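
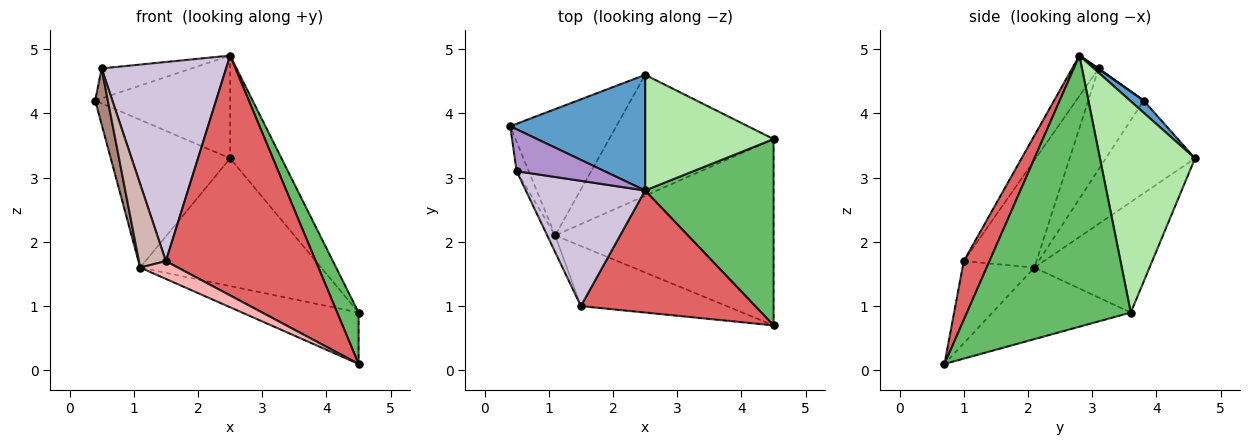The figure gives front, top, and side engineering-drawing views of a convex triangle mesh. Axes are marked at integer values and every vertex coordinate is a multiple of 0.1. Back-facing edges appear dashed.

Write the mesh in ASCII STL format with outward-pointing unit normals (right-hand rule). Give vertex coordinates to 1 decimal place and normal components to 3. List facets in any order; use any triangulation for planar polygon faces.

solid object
 facet normal 0.067 0.663 0.746
  outer loop
   vertex 2.5 2.8 4.9
   vertex 2.5 4.6 3.3
   vertex 0.4 3.8 4.2
  endloop
 endfacet
 facet normal -0.494 0.661 -0.565
  outer loop
   vertex 1.1 2.1 1.6
   vertex 0.4 3.8 4.2
   vertex 2.5 4.6 3.3
  endloop
 endfacet
 facet normal -0.301 0.254 -0.919
  outer loop
   vertex 4.5 3.6 0.9
   vertex 4.5 0.7 0.1
   vertex 1.1 2.1 1.6
  endloop
 endfacet
 facet normal -0.419 0.659 -0.624
  outer loop
   vertex 4.5 3.6 0.9
   vertex 1.1 2.1 1.6
   vertex 2.5 4.6 3.3
  endloop
 endfacet
 facet normal 0.897 -0.117 0.425
  outer loop
   vertex 4.5 3.6 0.9
   vertex 2.5 2.8 4.9
   vertex 4.5 0.7 0.1
  endloop
 endfacet
 facet normal 0.776 0.419 0.472
  outer loop
   vertex 4.5 3.6 0.9
   vertex 2.5 4.6 3.3
   vertex 2.5 2.8 4.9
  endloop
 endfacet
 facet normal 0.151 -0.881 0.448
  outer loop
   vertex 1.5 1.0 1.7
   vertex 4.5 0.7 0.1
   vertex 2.5 2.8 4.9
  endloop
 endfacet
 facet normal -0.475 -0.249 -0.844
  outer loop
   vertex 1.5 1.0 1.7
   vertex 1.1 2.1 1.6
   vertex 4.5 0.7 0.1
  endloop
 endfacet
 facet normal 0.006 0.582 0.813
  outer loop
   vertex 0.5 3.1 4.7
   vertex 2.5 2.8 4.9
   vertex 0.4 3.8 4.2
  endloop
 endfacet
 facet normal -0.177 -0.833 0.524
  outer loop
   vertex 0.5 3.1 4.7
   vertex 1.5 1.0 1.7
   vertex 2.5 2.8 4.9
  endloop
 endfacet
 facet normal -0.968 -0.221 -0.116
  outer loop
   vertex 0.5 3.1 4.7
   vertex 0.4 3.8 4.2
   vertex 1.1 2.1 1.6
  endloop
 endfacet
 facet normal -0.935 -0.346 -0.069
  outer loop
   vertex 0.5 3.1 4.7
   vertex 1.1 2.1 1.6
   vertex 1.5 1.0 1.7
  endloop
 endfacet
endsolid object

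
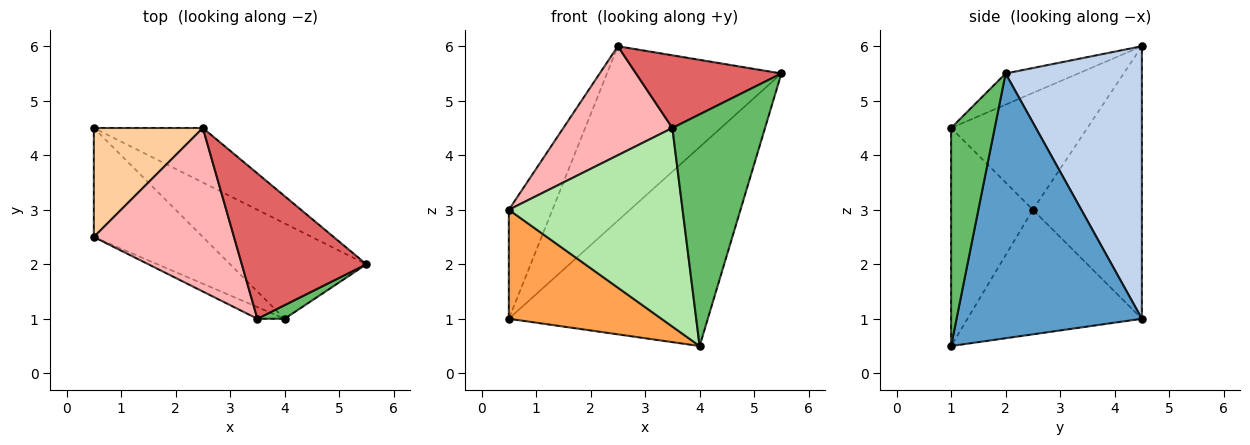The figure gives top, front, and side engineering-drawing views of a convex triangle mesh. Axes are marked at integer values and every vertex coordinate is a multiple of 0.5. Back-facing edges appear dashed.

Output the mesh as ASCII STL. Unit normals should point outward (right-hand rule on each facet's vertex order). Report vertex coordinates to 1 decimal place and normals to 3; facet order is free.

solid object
 facet normal 0.643 0.690 -0.331
  outer loop
   vertex 4.0 1.0 0.5
   vertex 0.5 4.5 1.0
   vertex 5.5 2.0 5.5
  endloop
 endfacet
 facet normal 0.598 0.765 -0.239
  outer loop
   vertex 2.5 4.5 6.0
   vertex 5.5 2.0 5.5
   vertex 0.5 4.5 1.0
  endloop
 endfacet
 facet normal -0.629 -0.550 -0.550
  outer loop
   vertex 0.5 2.5 3.0
   vertex 0.5 4.5 1.0
   vertex 4.0 1.0 0.5
  endloop
 endfacet
 facet normal -0.870 0.348 0.348
  outer loop
   vertex 0.5 2.5 3.0
   vertex 2.5 4.5 6.0
   vertex 0.5 4.5 1.0
  endloop
 endfacet
 facet normal 0.425 -0.904 0.053
  outer loop
   vertex 3.5 1.0 4.5
   vertex 4.0 1.0 0.5
   vertex 5.5 2.0 5.5
  endloop
 endfacet
 facet normal -0.425 -0.904 -0.053
  outer loop
   vertex 3.5 1.0 4.5
   vertex 0.5 2.5 3.0
   vertex 4.0 1.0 0.5
  endloop
 endfacet
 facet normal -0.218 -0.436 0.873
  outer loop
   vertex 3.5 1.0 4.5
   vertex 5.5 2.0 5.5
   vertex 2.5 4.5 6.0
  endloop
 endfacet
 facet normal -0.570 -0.456 0.684
  outer loop
   vertex 3.5 1.0 4.5
   vertex 2.5 4.5 6.0
   vertex 0.5 2.5 3.0
  endloop
 endfacet
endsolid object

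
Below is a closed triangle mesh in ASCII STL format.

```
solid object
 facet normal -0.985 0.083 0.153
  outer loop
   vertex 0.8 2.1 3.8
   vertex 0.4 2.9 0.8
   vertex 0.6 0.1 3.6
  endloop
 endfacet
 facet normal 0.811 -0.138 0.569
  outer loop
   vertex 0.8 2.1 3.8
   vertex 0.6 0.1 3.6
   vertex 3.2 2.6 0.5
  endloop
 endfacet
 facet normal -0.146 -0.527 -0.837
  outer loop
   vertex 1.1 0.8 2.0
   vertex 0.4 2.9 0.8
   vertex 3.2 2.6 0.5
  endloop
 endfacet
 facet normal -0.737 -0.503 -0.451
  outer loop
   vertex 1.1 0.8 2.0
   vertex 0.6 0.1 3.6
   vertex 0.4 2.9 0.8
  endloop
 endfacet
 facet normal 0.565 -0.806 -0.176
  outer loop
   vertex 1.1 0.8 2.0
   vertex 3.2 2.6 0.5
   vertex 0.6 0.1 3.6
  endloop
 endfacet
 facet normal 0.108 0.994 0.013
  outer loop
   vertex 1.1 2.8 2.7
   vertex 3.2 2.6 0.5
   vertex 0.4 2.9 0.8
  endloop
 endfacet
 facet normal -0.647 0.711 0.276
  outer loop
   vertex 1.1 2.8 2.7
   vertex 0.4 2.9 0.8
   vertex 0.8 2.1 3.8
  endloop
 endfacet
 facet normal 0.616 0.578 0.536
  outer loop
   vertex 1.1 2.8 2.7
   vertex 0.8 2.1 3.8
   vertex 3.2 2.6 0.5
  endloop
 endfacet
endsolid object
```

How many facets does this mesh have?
8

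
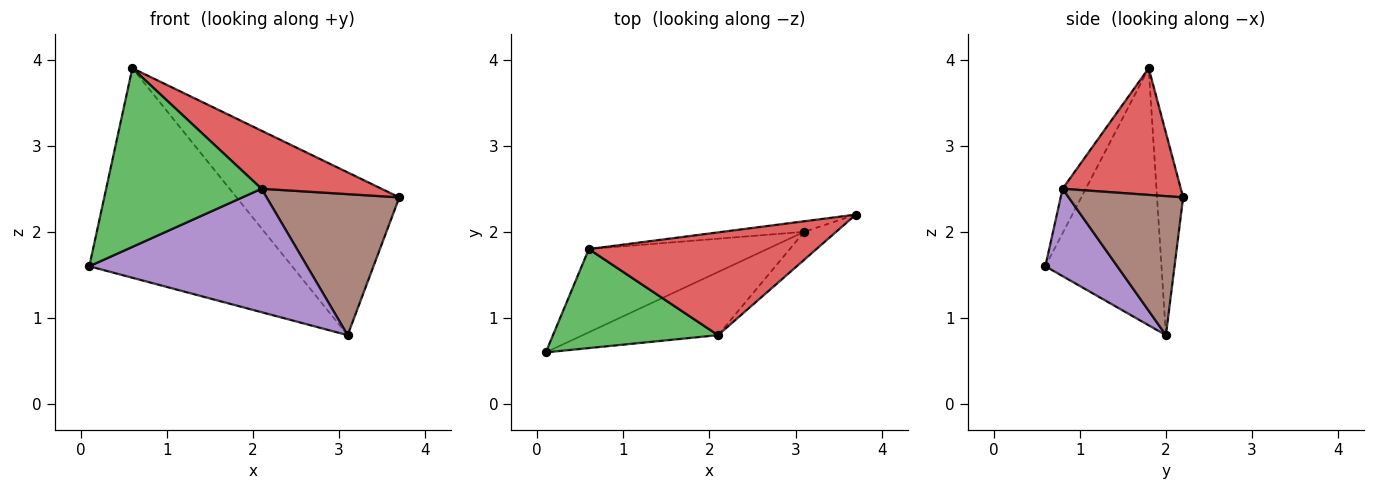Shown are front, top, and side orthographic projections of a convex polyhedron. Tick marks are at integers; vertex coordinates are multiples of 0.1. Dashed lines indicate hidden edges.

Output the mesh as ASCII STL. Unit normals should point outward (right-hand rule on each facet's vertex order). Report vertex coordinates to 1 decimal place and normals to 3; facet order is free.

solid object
 facet normal -0.470 0.820 -0.326
  outer loop
   vertex 3.1 2.0 0.8
   vertex 0.1 0.6 1.6
   vertex 0.6 1.8 3.9
  endloop
 endfacet
 facet normal -0.158 0.985 -0.064
  outer loop
   vertex 3.1 2.0 0.8
   vertex 0.6 1.8 3.9
   vertex 3.7 2.2 2.4
  endloop
 endfacet
 facet normal -0.130 -0.867 0.481
  outer loop
   vertex 2.1 0.8 2.5
   vertex 0.6 1.8 3.9
   vertex 0.1 0.6 1.6
  endloop
 endfacet
 facet normal 0.436 -0.443 0.783
  outer loop
   vertex 2.1 0.8 2.5
   vertex 3.7 2.2 2.4
   vertex 0.6 1.8 3.9
  endloop
 endfacet
 facet normal 0.282 -0.854 -0.437
  outer loop
   vertex 2.1 0.8 2.5
   vertex 0.1 0.6 1.6
   vertex 3.1 2.0 0.8
  endloop
 endfacet
 facet normal 0.646 -0.749 -0.149
  outer loop
   vertex 2.1 0.8 2.5
   vertex 3.1 2.0 0.8
   vertex 3.7 2.2 2.4
  endloop
 endfacet
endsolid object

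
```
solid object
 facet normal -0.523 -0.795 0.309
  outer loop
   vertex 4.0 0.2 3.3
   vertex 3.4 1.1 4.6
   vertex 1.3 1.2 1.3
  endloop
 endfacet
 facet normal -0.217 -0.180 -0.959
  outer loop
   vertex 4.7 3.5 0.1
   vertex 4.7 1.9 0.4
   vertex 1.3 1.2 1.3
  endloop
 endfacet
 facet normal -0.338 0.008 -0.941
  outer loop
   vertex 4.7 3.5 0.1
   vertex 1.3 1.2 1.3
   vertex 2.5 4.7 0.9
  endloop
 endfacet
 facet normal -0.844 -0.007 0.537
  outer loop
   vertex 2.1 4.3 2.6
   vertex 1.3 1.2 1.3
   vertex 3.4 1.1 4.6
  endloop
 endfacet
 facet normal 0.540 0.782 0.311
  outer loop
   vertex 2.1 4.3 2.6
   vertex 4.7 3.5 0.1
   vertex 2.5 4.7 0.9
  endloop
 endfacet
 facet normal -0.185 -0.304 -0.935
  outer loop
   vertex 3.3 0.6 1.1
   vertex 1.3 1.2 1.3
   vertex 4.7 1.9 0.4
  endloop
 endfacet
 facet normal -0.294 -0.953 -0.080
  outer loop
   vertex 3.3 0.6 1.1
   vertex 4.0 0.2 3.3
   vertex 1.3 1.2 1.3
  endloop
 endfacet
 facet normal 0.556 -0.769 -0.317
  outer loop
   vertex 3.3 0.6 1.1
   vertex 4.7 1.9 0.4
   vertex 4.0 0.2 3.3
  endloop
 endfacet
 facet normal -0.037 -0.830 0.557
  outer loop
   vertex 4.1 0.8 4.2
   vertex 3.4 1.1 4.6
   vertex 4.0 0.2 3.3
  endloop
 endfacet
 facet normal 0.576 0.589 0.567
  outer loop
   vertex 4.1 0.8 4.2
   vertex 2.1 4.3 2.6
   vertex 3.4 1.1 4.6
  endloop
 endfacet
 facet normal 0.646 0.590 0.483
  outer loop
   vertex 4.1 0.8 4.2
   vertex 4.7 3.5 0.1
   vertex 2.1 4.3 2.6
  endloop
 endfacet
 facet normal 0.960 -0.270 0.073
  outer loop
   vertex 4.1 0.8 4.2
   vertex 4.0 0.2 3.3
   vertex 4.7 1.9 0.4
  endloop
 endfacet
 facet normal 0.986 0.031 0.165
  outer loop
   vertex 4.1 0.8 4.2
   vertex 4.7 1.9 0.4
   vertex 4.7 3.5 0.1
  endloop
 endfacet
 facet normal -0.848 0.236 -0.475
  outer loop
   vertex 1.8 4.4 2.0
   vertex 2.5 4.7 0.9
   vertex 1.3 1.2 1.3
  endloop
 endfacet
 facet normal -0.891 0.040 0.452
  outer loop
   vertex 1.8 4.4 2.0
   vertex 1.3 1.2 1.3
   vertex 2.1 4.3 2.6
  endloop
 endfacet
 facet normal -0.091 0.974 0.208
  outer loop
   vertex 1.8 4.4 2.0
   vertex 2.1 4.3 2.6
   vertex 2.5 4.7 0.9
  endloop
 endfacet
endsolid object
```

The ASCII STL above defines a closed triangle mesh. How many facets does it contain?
16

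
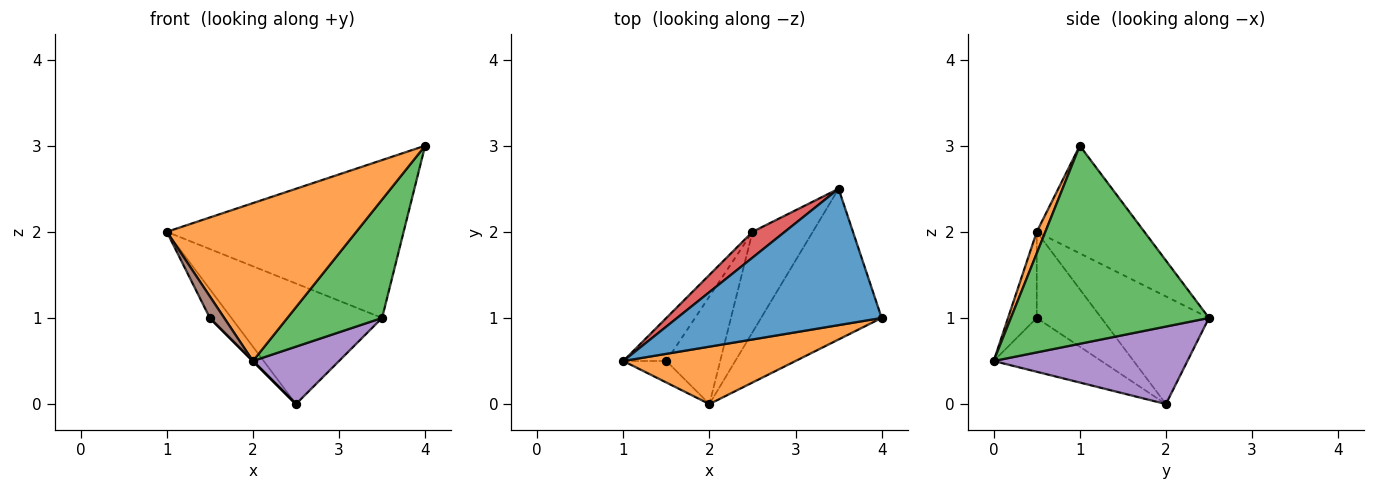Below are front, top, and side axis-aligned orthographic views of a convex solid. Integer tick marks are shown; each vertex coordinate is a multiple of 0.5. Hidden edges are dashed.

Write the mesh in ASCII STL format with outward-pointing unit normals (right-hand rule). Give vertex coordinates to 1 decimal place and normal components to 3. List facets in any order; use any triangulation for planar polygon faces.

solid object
 facet normal -0.325 0.716 0.618
  outer loop
   vertex 3.5 2.5 1.0
   vertex 1.0 0.5 2.0
   vertex 4.0 1.0 3.0
  endloop
 endfacet
 facet normal 0.043 -0.939 0.341
  outer loop
   vertex 2.0 0.0 0.5
   vertex 4.0 1.0 3.0
   vertex 1.0 0.5 2.0
  endloop
 endfacet
 facet normal 0.791 -0.378 -0.481
  outer loop
   vertex 2.0 0.0 0.5
   vertex 3.5 2.5 1.0
   vertex 4.0 1.0 3.0
  endloop
 endfacet
 facet normal -0.573 0.802 0.172
  outer loop
   vertex 2.5 2.0 0.0
   vertex 1.0 0.5 2.0
   vertex 3.5 2.5 1.0
  endloop
 endfacet
 facet normal 0.745 -0.331 -0.579
  outer loop
   vertex 2.5 2.0 0.0
   vertex 3.5 2.5 1.0
   vertex 2.0 0.0 0.5
  endloop
 endfacet
 facet normal -0.816 -0.408 -0.408
  outer loop
   vertex 1.5 0.5 1.0
   vertex 2.0 0.0 0.5
   vertex 1.0 0.5 2.0
  endloop
 endfacet
 facet normal -0.857 0.286 -0.429
  outer loop
   vertex 1.5 0.5 1.0
   vertex 1.0 0.5 2.0
   vertex 2.5 2.0 0.0
  endloop
 endfacet
 facet normal -0.707 0.000 -0.707
  outer loop
   vertex 1.5 0.5 1.0
   vertex 2.5 2.0 0.0
   vertex 2.0 0.0 0.5
  endloop
 endfacet
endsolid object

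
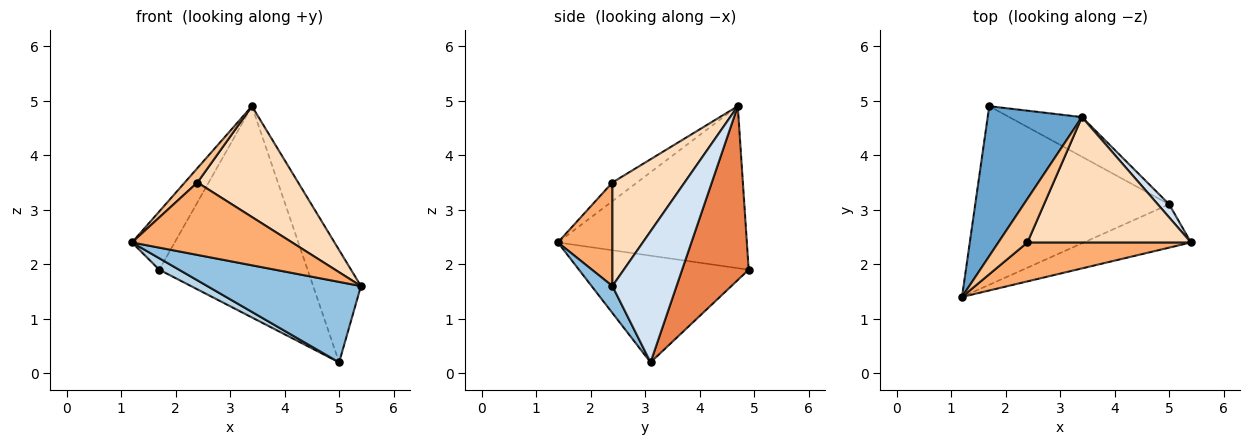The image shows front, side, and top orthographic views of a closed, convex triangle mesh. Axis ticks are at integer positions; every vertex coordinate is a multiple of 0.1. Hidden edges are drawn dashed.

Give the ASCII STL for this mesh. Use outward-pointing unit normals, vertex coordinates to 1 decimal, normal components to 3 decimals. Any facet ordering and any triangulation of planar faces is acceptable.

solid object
 facet normal -0.848 0.192 0.494
  outer loop
   vertex 3.4 4.7 4.9
   vertex 1.7 4.9 1.9
   vertex 1.2 1.4 2.4
  endloop
 endfacet
 facet normal 0.118 -0.874 -0.471
  outer loop
   vertex 5.0 3.1 0.2
   vertex 5.4 2.4 1.6
   vertex 1.2 1.4 2.4
  endloop
 endfacet
 facet normal -0.481 -0.056 -0.875
  outer loop
   vertex 5.0 3.1 0.2
   vertex 1.2 1.4 2.4
   vertex 1.7 4.9 1.9
  endloop
 endfacet
 facet normal 0.800 0.596 0.069
  outer loop
   vertex 5.0 3.1 0.2
   vertex 3.4 4.7 4.9
   vertex 5.4 2.4 1.6
  endloop
 endfacet
 facet normal 0.404 0.899 -0.169
  outer loop
   vertex 5.0 3.1 0.2
   vertex 1.7 4.9 1.9
   vertex 3.4 4.7 4.9
  endloop
 endfacet
 facet normal 0.287 -0.844 0.454
  outer loop
   vertex 2.4 2.4 3.5
   vertex 1.2 1.4 2.4
   vertex 5.4 2.4 1.6
  endloop
 endfacet
 facet normal -0.521 -0.267 0.811
  outer loop
   vertex 2.4 2.4 3.5
   vertex 3.4 4.7 4.9
   vertex 1.2 1.4 2.4
  endloop
 endfacet
 facet normal 0.429 -0.598 0.677
  outer loop
   vertex 2.4 2.4 3.5
   vertex 5.4 2.4 1.6
   vertex 3.4 4.7 4.9
  endloop
 endfacet
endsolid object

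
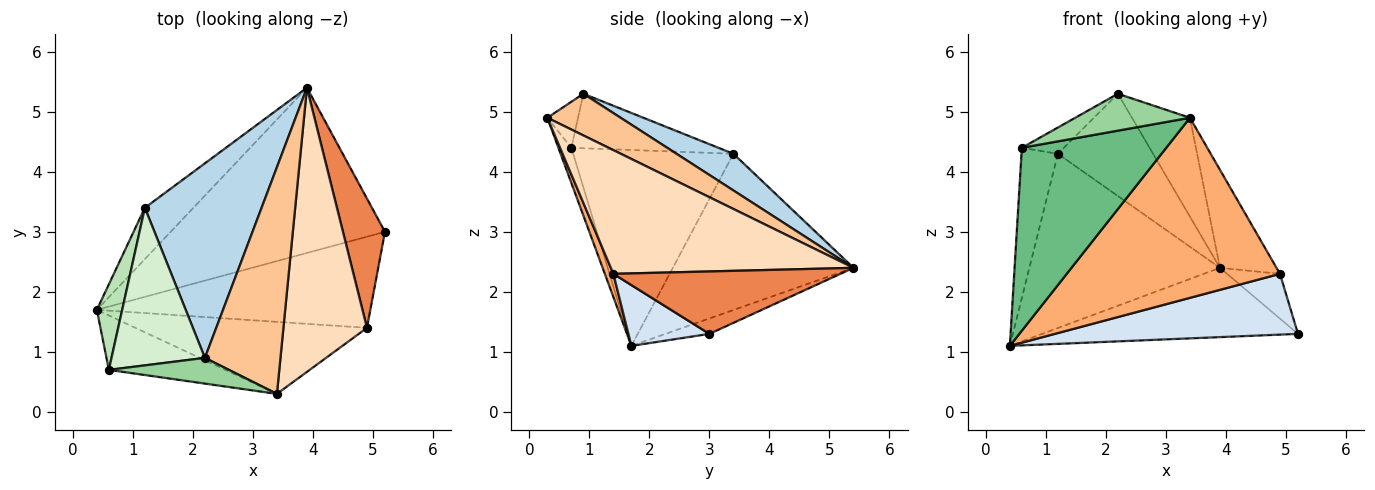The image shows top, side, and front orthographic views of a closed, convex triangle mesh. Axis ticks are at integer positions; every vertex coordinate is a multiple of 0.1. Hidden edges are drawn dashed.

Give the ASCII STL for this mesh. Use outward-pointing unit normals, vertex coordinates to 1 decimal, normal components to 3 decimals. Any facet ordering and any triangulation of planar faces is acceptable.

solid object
 facet normal -0.066 0.386 -0.920
  outer loop
   vertex 3.9 5.4 2.4
   vertex 5.2 3.0 1.3
   vertex 0.4 1.7 1.1
  endloop
 endfacet
 facet normal -0.673 0.710 -0.209
  outer loop
   vertex 1.2 3.4 4.3
   vertex 3.9 5.4 2.4
   vertex 0.4 1.7 1.1
  endloop
 endfacet
 facet normal 0.268 0.448 0.853
  outer loop
   vertex 1.2 3.4 4.3
   vertex 2.2 0.9 5.3
   vertex 3.9 5.4 2.4
  endloop
 endfacet
 facet normal 0.182 -0.545 -0.818
  outer loop
   vertex 4.9 1.4 2.3
   vertex 0.4 1.7 1.1
   vertex 5.2 3.0 1.3
  endloop
 endfacet
 facet normal 0.814 0.190 0.548
  outer loop
   vertex 4.9 1.4 2.3
   vertex 5.2 3.0 1.3
   vertex 3.9 5.4 2.4
  endloop
 endfacet
 facet normal 0.037 -0.928 -0.371
  outer loop
   vertex 3.4 0.3 4.9
   vertex 0.4 1.7 1.1
   vertex 4.9 1.4 2.3
  endloop
 endfacet
 facet normal 0.451 0.357 0.818
  outer loop
   vertex 3.4 0.3 4.9
   vertex 3.9 5.4 2.4
   vertex 2.2 0.9 5.3
  endloop
 endfacet
 facet normal 0.814 0.190 0.550
  outer loop
   vertex 3.4 0.3 4.9
   vertex 4.9 1.4 2.3
   vertex 3.9 5.4 2.4
  endloop
 endfacet
 facet normal -0.086 -0.955 -0.284
  outer loop
   vertex 0.6 0.7 4.4
   vertex 0.4 1.7 1.1
   vertex 3.4 0.3 4.9
  endloop
 endfacet
 facet normal -0.214 -0.801 0.559
  outer loop
   vertex 0.6 0.7 4.4
   vertex 3.4 0.3 4.9
   vertex 2.2 0.9 5.3
  endloop
 endfacet
 facet normal -0.968 0.220 0.125
  outer loop
   vertex 0.6 0.7 4.4
   vertex 1.2 3.4 4.3
   vertex 0.4 1.7 1.1
  endloop
 endfacet
 facet normal -0.499 0.142 0.855
  outer loop
   vertex 0.6 0.7 4.4
   vertex 2.2 0.9 5.3
   vertex 1.2 3.4 4.3
  endloop
 endfacet
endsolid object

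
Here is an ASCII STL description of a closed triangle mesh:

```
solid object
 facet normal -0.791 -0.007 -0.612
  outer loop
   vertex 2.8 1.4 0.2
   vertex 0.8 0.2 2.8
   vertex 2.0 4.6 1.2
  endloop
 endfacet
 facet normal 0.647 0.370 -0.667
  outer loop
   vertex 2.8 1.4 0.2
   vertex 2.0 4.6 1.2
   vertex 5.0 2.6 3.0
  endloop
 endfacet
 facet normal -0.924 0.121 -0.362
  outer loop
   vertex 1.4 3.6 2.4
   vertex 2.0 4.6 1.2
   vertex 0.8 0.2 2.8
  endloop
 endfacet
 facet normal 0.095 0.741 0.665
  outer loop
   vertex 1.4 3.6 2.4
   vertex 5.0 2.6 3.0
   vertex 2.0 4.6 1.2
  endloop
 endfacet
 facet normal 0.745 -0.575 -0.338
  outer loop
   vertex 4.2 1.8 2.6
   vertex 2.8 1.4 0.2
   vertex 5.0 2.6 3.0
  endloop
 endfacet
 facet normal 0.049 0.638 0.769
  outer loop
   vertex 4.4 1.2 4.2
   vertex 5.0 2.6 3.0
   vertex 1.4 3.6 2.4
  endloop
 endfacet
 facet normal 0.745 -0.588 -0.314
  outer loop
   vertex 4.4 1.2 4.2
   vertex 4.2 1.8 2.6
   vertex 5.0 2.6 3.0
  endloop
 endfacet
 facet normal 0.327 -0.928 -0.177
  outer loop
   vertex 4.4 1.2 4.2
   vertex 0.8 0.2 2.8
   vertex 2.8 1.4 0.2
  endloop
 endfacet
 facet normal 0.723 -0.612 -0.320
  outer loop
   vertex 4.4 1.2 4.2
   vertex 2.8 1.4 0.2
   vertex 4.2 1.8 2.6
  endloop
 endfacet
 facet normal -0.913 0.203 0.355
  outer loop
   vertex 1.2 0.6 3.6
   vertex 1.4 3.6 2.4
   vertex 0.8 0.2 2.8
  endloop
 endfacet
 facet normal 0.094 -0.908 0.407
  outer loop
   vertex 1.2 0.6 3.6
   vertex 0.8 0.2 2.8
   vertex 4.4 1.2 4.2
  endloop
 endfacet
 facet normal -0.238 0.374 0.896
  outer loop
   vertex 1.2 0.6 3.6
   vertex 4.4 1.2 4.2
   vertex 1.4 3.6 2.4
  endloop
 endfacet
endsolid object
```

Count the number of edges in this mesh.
18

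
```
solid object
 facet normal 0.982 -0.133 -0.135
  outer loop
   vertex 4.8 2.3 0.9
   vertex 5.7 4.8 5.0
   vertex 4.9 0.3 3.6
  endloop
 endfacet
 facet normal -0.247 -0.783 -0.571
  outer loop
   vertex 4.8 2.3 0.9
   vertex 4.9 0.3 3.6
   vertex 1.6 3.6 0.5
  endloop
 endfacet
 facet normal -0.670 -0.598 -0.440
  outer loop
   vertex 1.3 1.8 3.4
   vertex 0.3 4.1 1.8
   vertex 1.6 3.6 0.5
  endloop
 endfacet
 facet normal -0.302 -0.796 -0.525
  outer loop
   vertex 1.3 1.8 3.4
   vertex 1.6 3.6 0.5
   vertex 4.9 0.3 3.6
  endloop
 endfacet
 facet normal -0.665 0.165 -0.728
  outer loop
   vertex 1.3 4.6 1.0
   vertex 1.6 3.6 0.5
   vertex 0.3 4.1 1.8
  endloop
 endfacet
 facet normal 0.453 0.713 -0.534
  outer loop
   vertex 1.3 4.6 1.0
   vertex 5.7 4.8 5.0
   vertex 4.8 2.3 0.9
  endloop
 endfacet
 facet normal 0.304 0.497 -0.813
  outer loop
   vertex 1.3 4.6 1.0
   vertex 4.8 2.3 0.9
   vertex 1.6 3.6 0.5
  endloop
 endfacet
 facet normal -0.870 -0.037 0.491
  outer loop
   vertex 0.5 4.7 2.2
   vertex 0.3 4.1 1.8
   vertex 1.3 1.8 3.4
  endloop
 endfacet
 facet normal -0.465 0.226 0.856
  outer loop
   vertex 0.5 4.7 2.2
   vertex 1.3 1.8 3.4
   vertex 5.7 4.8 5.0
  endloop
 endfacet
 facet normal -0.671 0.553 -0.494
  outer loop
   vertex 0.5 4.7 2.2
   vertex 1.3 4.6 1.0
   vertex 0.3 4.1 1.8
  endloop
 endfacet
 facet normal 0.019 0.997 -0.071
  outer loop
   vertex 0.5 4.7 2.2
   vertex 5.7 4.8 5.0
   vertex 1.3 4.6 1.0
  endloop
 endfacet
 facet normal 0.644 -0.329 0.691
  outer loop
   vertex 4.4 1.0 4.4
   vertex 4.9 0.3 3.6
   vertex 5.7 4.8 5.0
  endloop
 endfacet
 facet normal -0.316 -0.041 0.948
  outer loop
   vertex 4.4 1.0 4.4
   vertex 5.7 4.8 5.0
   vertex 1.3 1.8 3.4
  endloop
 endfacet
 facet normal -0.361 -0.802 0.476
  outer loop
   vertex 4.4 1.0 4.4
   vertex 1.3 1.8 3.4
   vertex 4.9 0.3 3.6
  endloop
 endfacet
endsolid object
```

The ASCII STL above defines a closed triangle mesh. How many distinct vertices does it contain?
9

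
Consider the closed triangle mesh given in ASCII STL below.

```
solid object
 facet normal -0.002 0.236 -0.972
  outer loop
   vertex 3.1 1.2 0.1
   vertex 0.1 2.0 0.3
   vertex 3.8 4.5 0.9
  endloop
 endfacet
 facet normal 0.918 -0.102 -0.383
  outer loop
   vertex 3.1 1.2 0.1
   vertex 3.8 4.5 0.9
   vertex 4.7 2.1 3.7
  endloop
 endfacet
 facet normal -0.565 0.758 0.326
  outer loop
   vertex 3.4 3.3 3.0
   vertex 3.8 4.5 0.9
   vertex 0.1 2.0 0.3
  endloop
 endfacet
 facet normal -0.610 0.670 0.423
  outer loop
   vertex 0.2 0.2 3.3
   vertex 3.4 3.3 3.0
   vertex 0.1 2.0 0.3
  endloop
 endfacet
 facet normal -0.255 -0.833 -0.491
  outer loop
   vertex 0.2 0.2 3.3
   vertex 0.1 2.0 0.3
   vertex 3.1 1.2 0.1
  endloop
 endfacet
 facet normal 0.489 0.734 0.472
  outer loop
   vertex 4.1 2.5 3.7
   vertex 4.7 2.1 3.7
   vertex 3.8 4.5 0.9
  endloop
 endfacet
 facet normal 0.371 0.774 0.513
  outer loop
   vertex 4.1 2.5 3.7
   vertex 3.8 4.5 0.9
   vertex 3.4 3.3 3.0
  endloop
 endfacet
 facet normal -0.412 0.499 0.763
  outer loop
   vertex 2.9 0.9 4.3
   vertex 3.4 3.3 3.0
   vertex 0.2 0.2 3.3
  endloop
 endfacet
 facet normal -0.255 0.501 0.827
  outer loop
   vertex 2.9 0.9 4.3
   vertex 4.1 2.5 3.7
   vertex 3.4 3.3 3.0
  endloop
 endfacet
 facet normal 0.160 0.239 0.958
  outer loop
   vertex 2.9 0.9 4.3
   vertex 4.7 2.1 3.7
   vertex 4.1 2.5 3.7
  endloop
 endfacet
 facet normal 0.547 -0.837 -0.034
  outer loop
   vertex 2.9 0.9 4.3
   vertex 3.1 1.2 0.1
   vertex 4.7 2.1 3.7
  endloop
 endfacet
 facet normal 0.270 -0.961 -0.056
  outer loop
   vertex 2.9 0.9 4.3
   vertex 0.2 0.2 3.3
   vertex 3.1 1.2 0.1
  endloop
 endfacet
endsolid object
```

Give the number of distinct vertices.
8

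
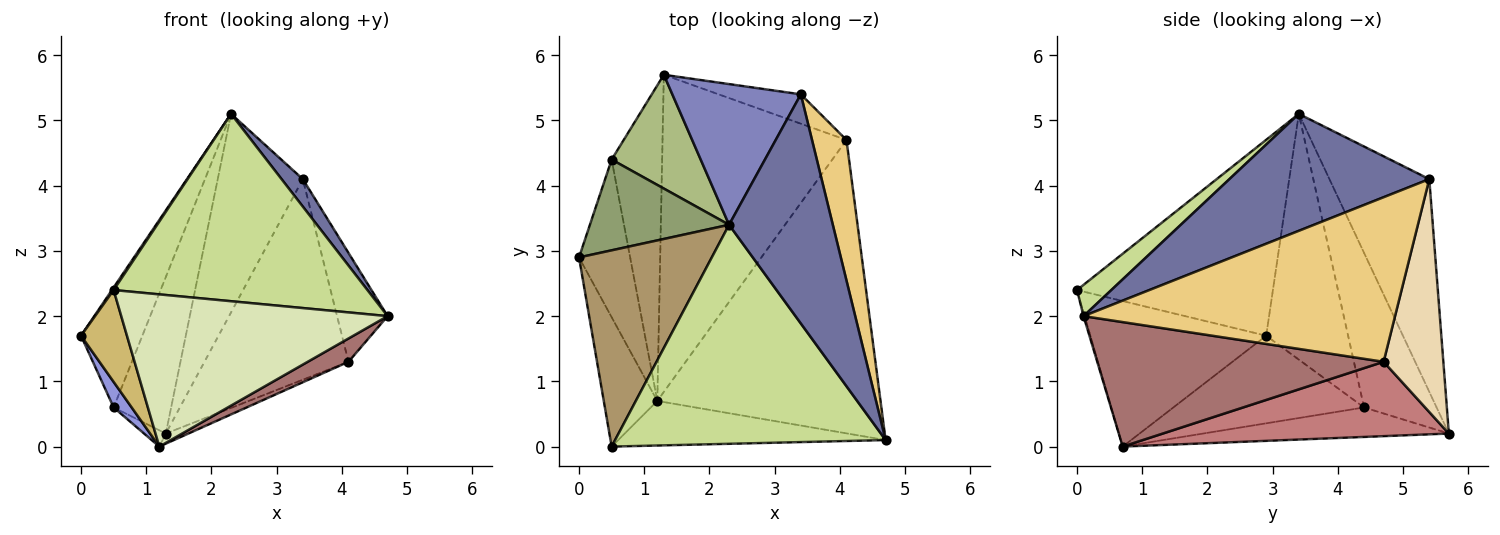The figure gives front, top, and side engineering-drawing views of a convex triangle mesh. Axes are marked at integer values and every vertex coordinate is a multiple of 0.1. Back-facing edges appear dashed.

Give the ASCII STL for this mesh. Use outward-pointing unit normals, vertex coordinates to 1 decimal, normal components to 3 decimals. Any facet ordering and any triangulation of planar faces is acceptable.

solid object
 facet normal 0.746 -0.079 0.662
  outer loop
   vertex 3.4 5.4 4.1
   vertex 2.3 3.4 5.1
   vertex 4.7 0.1 2.0
  endloop
 endfacet
 facet normal -0.692 0.589 0.418
  outer loop
   vertex 3.4 5.4 4.1
   vertex 1.3 5.7 0.2
   vertex 2.3 3.4 5.1
  endloop
 endfacet
 facet normal -0.861 -0.081 -0.502
  outer loop
   vertex 0.5 4.4 0.6
   vertex 1.2 0.7 0.0
   vertex 0.0 2.9 1.7
  endloop
 endfacet
 facet normal -0.504 0.045 -0.863
  outer loop
   vertex 0.5 4.4 0.6
   vertex 1.3 5.7 0.2
   vertex 1.2 0.7 0.0
  endloop
 endfacet
 facet normal -0.729 0.546 0.413
  outer loop
   vertex 0.5 4.4 0.6
   vertex 0.0 2.9 1.7
   vertex 2.3 3.4 5.1
  endloop
 endfacet
 facet normal -0.714 0.566 0.412
  outer loop
   vertex 0.5 4.4 0.6
   vertex 2.3 3.4 5.1
   vertex 1.3 5.7 0.2
  endloop
 endfacet
 facet normal 0.088 -0.647 0.757
  outer loop
   vertex 0.5 0.0 2.4
   vertex 4.7 0.1 2.0
   vertex 2.3 3.4 5.1
  endloop
 endfacet
 facet normal -0.004 -0.960 -0.281
  outer loop
   vertex 0.5 0.0 2.4
   vertex 1.2 0.7 0.0
   vertex 4.7 0.1 2.0
  endloop
 endfacet
 facet normal -0.828 -0.007 0.561
  outer loop
   vertex 0.5 0.0 2.4
   vertex 2.3 3.4 5.1
   vertex 0.0 2.9 1.7
  endloop
 endfacet
 facet normal -0.912 -0.238 -0.335
  outer loop
   vertex 0.5 0.0 2.4
   vertex 0.0 2.9 1.7
   vertex 1.2 0.7 0.0
  endloop
 endfacet
 facet normal 0.967 0.157 0.202
  outer loop
   vertex 4.1 4.7 1.3
   vertex 3.4 5.4 4.1
   vertex 4.7 0.1 2.0
  endloop
 endfacet
 facet normal 0.380 0.915 -0.134
  outer loop
   vertex 4.1 4.7 1.3
   vertex 1.3 5.7 0.2
   vertex 3.4 5.4 4.1
  endloop
 endfacet
 facet normal 0.486 -0.069 -0.871
  outer loop
   vertex 4.1 4.7 1.3
   vertex 4.7 0.1 2.0
   vertex 1.2 0.7 0.0
  endloop
 endfacet
 facet normal 0.375 0.030 -0.927
  outer loop
   vertex 4.1 4.7 1.3
   vertex 1.2 0.7 0.0
   vertex 1.3 5.7 0.2
  endloop
 endfacet
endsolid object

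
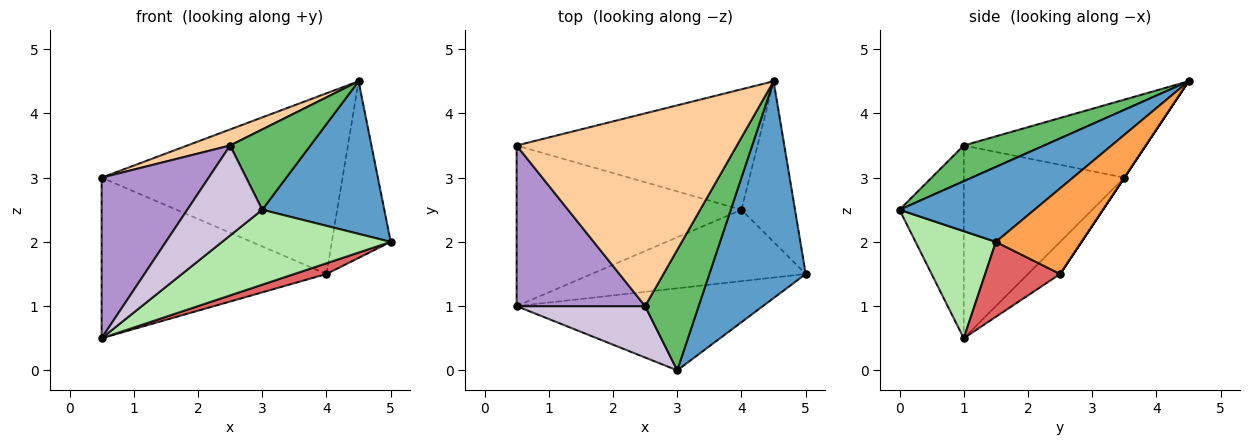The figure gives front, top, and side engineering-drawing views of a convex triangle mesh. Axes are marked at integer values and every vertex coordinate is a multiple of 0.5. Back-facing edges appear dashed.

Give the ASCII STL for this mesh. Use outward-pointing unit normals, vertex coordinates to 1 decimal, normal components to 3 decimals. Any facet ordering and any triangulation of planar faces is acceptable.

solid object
 facet normal 0.537 -0.486 0.690
  outer loop
   vertex 3.0 0.0 2.5
   vertex 5.0 1.5 2.0
   vertex 4.5 4.5 4.5
  endloop
 endfacet
 facet normal 0.000 0.832 -0.555
  outer loop
   vertex 4.0 2.5 1.5
   vertex 0.5 3.5 3.0
   vertex 4.5 4.5 4.5
  endloop
 endfacet
 facet normal 0.733 0.504 -0.458
  outer loop
   vertex 4.0 2.5 1.5
   vertex 4.5 4.5 4.5
   vertex 5.0 1.5 2.0
  endloop
 endfacet
 facet normal -0.333 -0.078 0.940
  outer loop
   vertex 2.5 1.0 3.5
   vertex 4.5 4.5 4.5
   vertex 0.5 3.5 3.0
  endloop
 endfacet
 facet normal 0.485 -0.485 0.728
  outer loop
   vertex 2.5 1.0 3.5
   vertex 3.0 0.0 2.5
   vertex 4.5 4.5 4.5
  endloop
 endfacet
 facet normal 0.306 -0.642 -0.703
  outer loop
   vertex 0.5 1.0 0.5
   vertex 5.0 1.5 2.0
   vertex 3.0 0.0 2.5
  endloop
 endfacet
 facet normal 0.327 -0.140 -0.935
  outer loop
   vertex 0.5 1.0 0.5
   vertex 4.0 2.5 1.5
   vertex 5.0 1.5 2.0
  endloop
 endfacet
 facet normal -0.101 0.704 -0.704
  outer loop
   vertex 0.5 1.0 0.5
   vertex 0.5 3.5 3.0
   vertex 4.0 2.5 1.5
  endloop
 endfacet
 facet normal -0.728 -0.485 0.485
  outer loop
   vertex 0.5 1.0 0.5
   vertex 2.5 1.0 3.5
   vertex 0.5 3.5 3.0
  endloop
 endfacet
 facet normal -0.597 -0.697 0.398
  outer loop
   vertex 0.5 1.0 0.5
   vertex 3.0 0.0 2.5
   vertex 2.5 1.0 3.5
  endloop
 endfacet
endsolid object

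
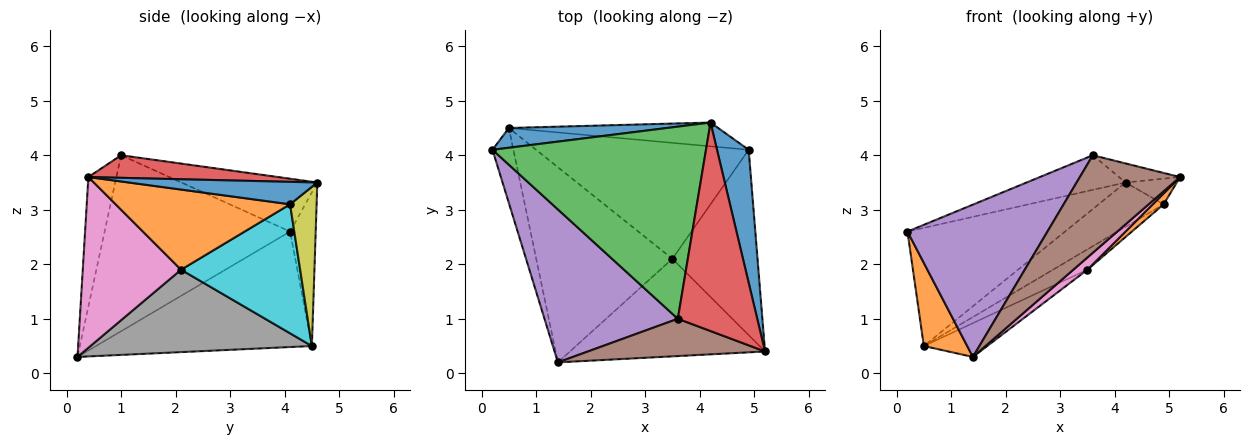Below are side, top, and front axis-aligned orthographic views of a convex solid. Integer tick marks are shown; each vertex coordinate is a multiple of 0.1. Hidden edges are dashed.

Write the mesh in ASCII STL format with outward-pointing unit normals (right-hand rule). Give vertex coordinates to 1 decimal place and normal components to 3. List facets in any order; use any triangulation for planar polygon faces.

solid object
 facet normal -0.158 0.974 0.163
  outer loop
   vertex 0.5 4.5 0.5
   vertex 0.2 4.1 2.6
   vertex 4.2 4.6 3.5
  endloop
 endfacet
 facet normal -0.965 -0.194 -0.175
  outer loop
   vertex 0.5 4.5 0.5
   vertex 1.4 0.2 0.3
   vertex 0.2 4.1 2.6
  endloop
 endfacet
 facet normal -0.237 0.172 0.956
  outer loop
   vertex 3.6 1.0 4.0
   vertex 4.2 4.6 3.5
   vertex 0.2 4.1 2.6
  endloop
 endfacet
 facet normal 0.272 0.088 0.958
  outer loop
   vertex 3.6 1.0 4.0
   vertex 5.2 0.4 3.6
   vertex 4.2 4.6 3.5
  endloop
 endfacet
 facet normal -0.683 -0.515 0.518
  outer loop
   vertex 3.6 1.0 4.0
   vertex 0.2 4.1 2.6
   vertex 1.4 0.2 0.3
  endloop
 endfacet
 facet normal -0.253 -0.904 0.346
  outer loop
   vertex 3.6 1.0 4.0
   vertex 1.4 0.2 0.3
   vertex 5.2 0.4 3.6
  endloop
 endfacet
 facet normal 0.656 -0.094 -0.749
  outer loop
   vertex 3.5 2.1 1.9
   vertex 5.2 0.4 3.6
   vertex 1.4 0.2 0.3
  endloop
 endfacet
 facet normal 0.512 0.147 -0.846
  outer loop
   vertex 3.5 2.1 1.9
   vertex 1.4 0.2 0.3
   vertex 0.5 4.5 0.5
  endloop
 endfacet
 facet normal 0.338 0.829 -0.445
  outer loop
   vertex 4.9 4.1 3.1
   vertex 0.5 4.5 0.5
   vertex 4.2 4.6 3.5
  endloop
 endfacet
 facet normal 0.513 0.148 -0.845
  outer loop
   vertex 4.9 4.1 3.1
   vertex 3.5 2.1 1.9
   vertex 0.5 4.5 0.5
  endloop
 endfacet
 facet normal 0.571 0.155 0.806
  outer loop
   vertex 4.9 4.1 3.1
   vertex 4.2 4.6 3.5
   vertex 5.2 0.4 3.6
  endloop
 endfacet
 facet normal 0.685 -0.043 -0.728
  outer loop
   vertex 4.9 4.1 3.1
   vertex 5.2 0.4 3.6
   vertex 3.5 2.1 1.9
  endloop
 endfacet
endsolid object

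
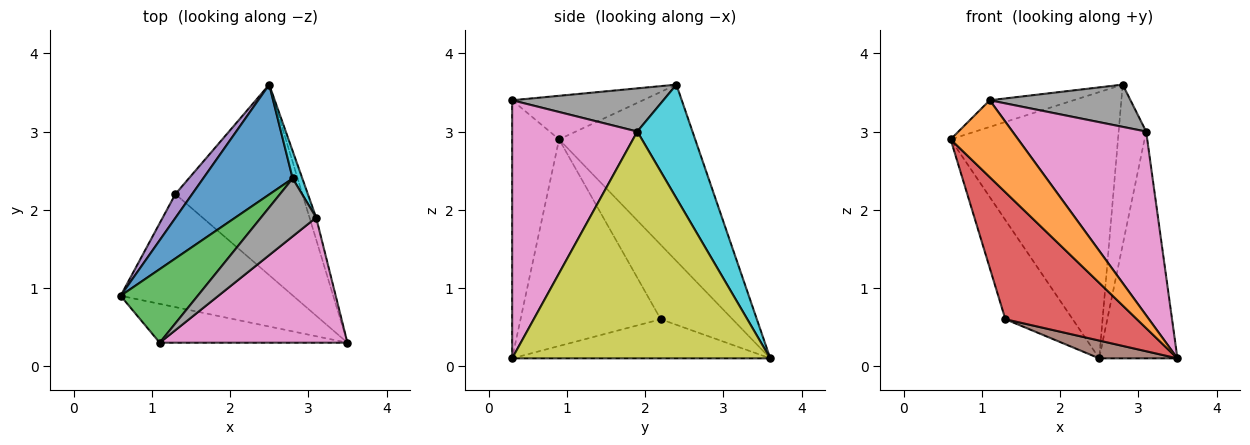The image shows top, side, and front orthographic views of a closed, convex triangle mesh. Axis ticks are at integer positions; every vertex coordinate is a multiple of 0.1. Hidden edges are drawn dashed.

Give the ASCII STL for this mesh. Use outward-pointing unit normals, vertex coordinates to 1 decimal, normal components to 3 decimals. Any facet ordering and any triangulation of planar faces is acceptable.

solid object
 facet normal -0.601 0.739 0.305
  outer loop
   vertex 2.8 2.4 3.6
   vertex 2.5 3.6 0.1
   vertex 0.6 0.9 2.9
  endloop
 endfacet
 facet normal -0.527 -0.759 -0.383
  outer loop
   vertex 1.1 0.3 3.4
   vertex 0.6 0.9 2.9
   vertex 3.5 0.3 0.1
  endloop
 endfacet
 facet normal -0.469 0.301 0.830
  outer loop
   vertex 1.1 0.3 3.4
   vertex 2.8 2.4 3.6
   vertex 0.6 0.9 2.9
  endloop
 endfacet
 facet normal -0.623 -0.584 -0.520
  outer loop
   vertex 1.3 2.2 0.6
   vertex 3.5 0.3 0.1
   vertex 0.6 0.9 2.9
  endloop
 endfacet
 facet normal -0.720 0.675 0.162
  outer loop
   vertex 1.3 2.2 0.6
   vertex 0.6 0.9 2.9
   vertex 2.5 3.6 0.1
  endloop
 endfacet
 facet normal -0.293 -0.089 -0.952
  outer loop
   vertex 1.3 2.2 0.6
   vertex 2.5 3.6 0.1
   vertex 3.5 0.3 0.1
  endloop
 endfacet
 facet normal 0.612 -0.654 0.445
  outer loop
   vertex 3.1 1.9 3.0
   vertex 1.1 0.3 3.4
   vertex 3.5 0.3 0.1
  endloop
 endfacet
 facet normal 0.535 -0.498 0.682
  outer loop
   vertex 3.1 1.9 3.0
   vertex 2.8 2.4 3.6
   vertex 1.1 0.3 3.4
  endloop
 endfacet
 facet normal 0.957 0.290 -0.028
  outer loop
   vertex 3.1 1.9 3.0
   vertex 3.5 0.3 0.1
   vertex 2.5 3.6 0.1
  endloop
 endfacet
 facet normal 0.893 0.444 0.076
  outer loop
   vertex 3.1 1.9 3.0
   vertex 2.5 3.6 0.1
   vertex 2.8 2.4 3.6
  endloop
 endfacet
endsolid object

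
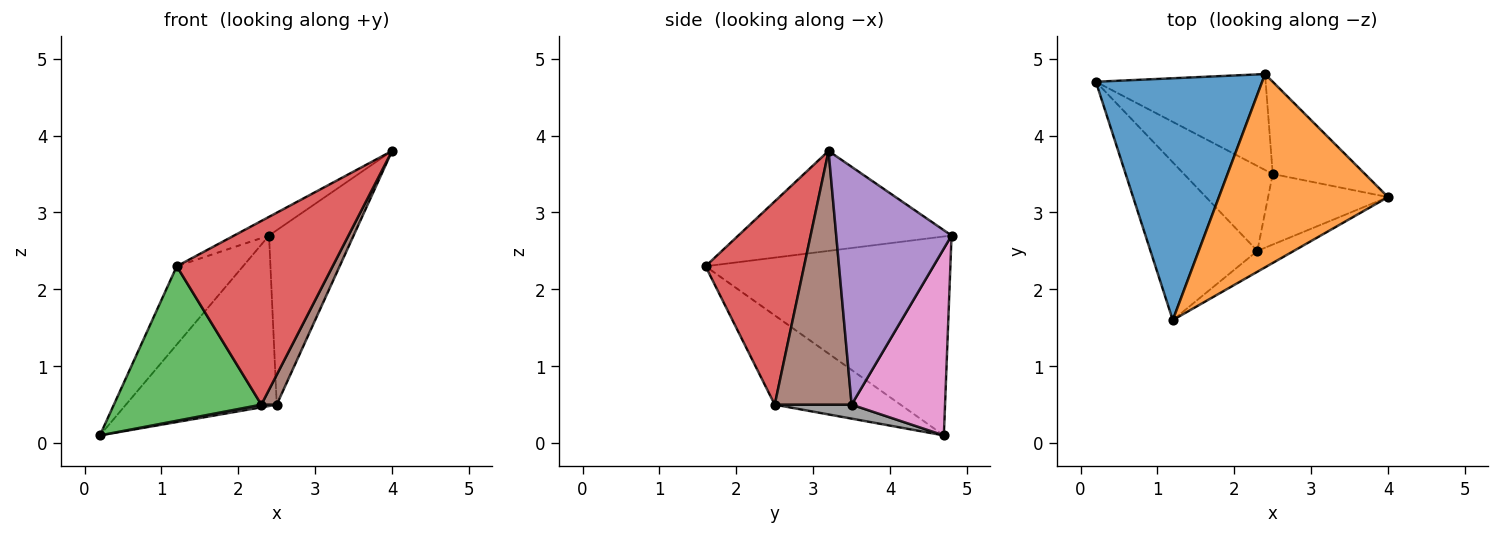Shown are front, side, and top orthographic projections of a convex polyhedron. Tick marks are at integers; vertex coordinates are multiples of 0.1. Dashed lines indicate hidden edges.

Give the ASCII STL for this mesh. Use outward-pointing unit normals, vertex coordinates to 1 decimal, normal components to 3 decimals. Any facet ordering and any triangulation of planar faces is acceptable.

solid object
 facet normal -0.751 0.203 0.628
  outer loop
   vertex 2.4 4.8 2.7
   vertex 0.2 4.7 0.1
   vertex 1.2 1.6 2.3
  endloop
 endfacet
 facet normal -0.507 0.083 0.858
  outer loop
   vertex 2.4 4.8 2.7
   vertex 1.2 1.6 2.3
   vertex 4.0 3.2 3.8
  endloop
 endfacet
 facet normal -0.512 -0.601 -0.614
  outer loop
   vertex 2.3 2.5 0.5
   vertex 1.2 1.6 2.3
   vertex 0.2 4.7 0.1
  endloop
 endfacet
 facet normal 0.532 -0.841 -0.096
  outer loop
   vertex 2.3 2.5 0.5
   vertex 4.0 3.2 3.8
   vertex 1.2 1.6 2.3
  endloop
 endfacet
 facet normal 0.770 0.564 -0.299
  outer loop
   vertex 2.5 3.5 0.5
   vertex 2.4 4.8 2.7
   vertex 4.0 3.2 3.8
  endloop
 endfacet
 facet normal 0.890 -0.178 -0.421
  outer loop
   vertex 2.5 3.5 0.5
   vertex 4.0 3.2 3.8
   vertex 2.3 2.5 0.5
  endloop
 endfacet
 facet normal 0.475 0.767 -0.432
  outer loop
   vertex 2.5 3.5 0.5
   vertex 0.2 4.7 0.1
   vertex 2.4 4.8 2.7
  endloop
 endfacet
 facet normal 0.155 -0.031 -0.987
  outer loop
   vertex 2.5 3.5 0.5
   vertex 2.3 2.5 0.5
   vertex 0.2 4.7 0.1
  endloop
 endfacet
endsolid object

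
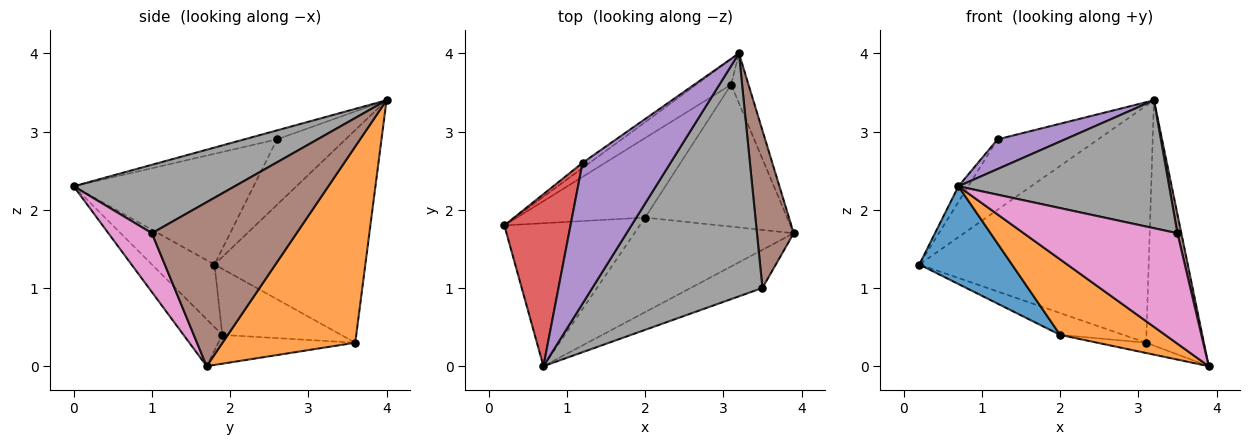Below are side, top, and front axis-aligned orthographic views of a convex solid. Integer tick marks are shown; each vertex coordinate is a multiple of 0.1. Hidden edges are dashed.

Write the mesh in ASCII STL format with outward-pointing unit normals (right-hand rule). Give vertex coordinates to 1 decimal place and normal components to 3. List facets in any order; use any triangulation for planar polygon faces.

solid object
 facet normal -0.547 0.832 -0.090
  outer loop
   vertex 3.1 3.6 0.3
   vertex 0.2 1.8 1.3
   vertex 3.2 4.0 3.4
  endloop
 endfacet
 facet normal 0.914 0.398 -0.081
  outer loop
   vertex 3.1 3.6 0.3
   vertex 3.2 4.0 3.4
   vertex 3.9 1.7 0.0
  endloop
 endfacet
 facet normal -0.562 0.825 -0.061
  outer loop
   vertex 1.2 2.6 2.9
   vertex 3.2 4.0 3.4
   vertex 0.2 1.8 1.3
  endloop
 endfacet
 facet normal -0.857 0.047 0.513
  outer loop
   vertex 1.2 2.6 2.9
   vertex 0.2 1.8 1.3
   vertex 0.7 0.0 2.3
  endloop
 endfacet
 facet normal -0.100 -0.206 0.974
  outer loop
   vertex 1.2 2.6 2.9
   vertex 0.7 0.0 2.3
   vertex 3.2 4.0 3.4
  endloop
 endfacet
 facet normal 0.975 -0.026 0.219
  outer loop
   vertex 3.5 1.0 1.7
   vertex 3.9 1.7 0.0
   vertex 3.2 4.0 3.4
  endloop
 endfacet
 facet normal 0.259 -0.913 -0.315
  outer loop
   vertex 3.5 1.0 1.7
   vertex 0.7 0.0 2.3
   vertex 3.9 1.7 0.0
  endloop
 endfacet
 facet normal 0.335 -0.439 0.834
  outer loop
   vertex 3.5 1.0 1.7
   vertex 3.2 4.0 3.4
   vertex 0.7 0.0 2.3
  endloop
 endfacet
 facet normal -0.445 0.237 -0.864
  outer loop
   vertex 2.0 1.9 0.4
   vertex 0.2 1.8 1.3
   vertex 3.1 3.6 0.3
  endloop
 endfacet
 facet normal -0.198 0.071 -0.978
  outer loop
   vertex 2.0 1.9 0.4
   vertex 3.1 3.6 0.3
   vertex 3.9 1.7 0.0
  endloop
 endfacet
 facet normal -0.356 -0.527 -0.771
  outer loop
   vertex 2.0 1.9 0.4
   vertex 0.7 0.0 2.3
   vertex 0.2 1.8 1.3
  endloop
 endfacet
 facet normal -0.224 -0.608 -0.762
  outer loop
   vertex 2.0 1.9 0.4
   vertex 3.9 1.7 0.0
   vertex 0.7 0.0 2.3
  endloop
 endfacet
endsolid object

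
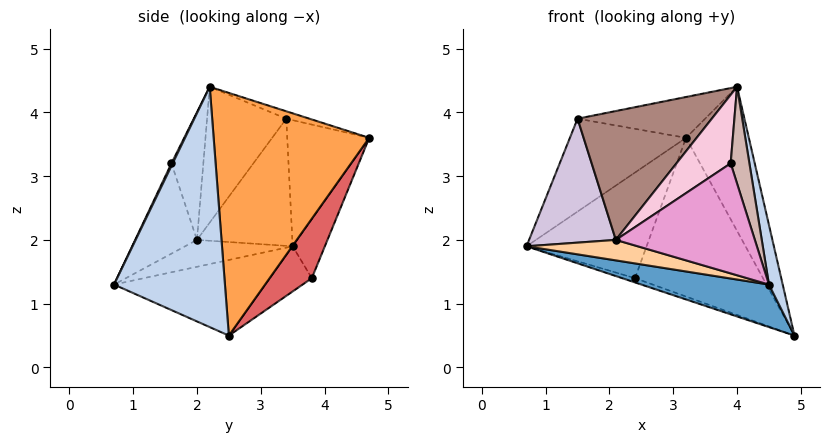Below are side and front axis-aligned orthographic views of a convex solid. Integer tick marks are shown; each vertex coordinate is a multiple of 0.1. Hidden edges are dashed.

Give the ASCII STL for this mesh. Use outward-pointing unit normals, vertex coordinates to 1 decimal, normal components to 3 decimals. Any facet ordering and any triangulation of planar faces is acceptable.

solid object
 facet normal -0.366 -0.309 -0.878
  outer loop
   vertex 4.5 0.7 1.3
   vertex 0.7 3.5 1.9
   vertex 4.9 2.5 0.5
  endloop
 endfacet
 facet normal 0.969 -0.120 0.214
  outer loop
   vertex 4.0 2.2 4.4
   vertex 4.5 0.7 1.3
   vertex 4.9 2.5 0.5
  endloop
 endfacet
 facet normal 0.901 0.364 0.236
  outer loop
   vertex 3.2 4.7 3.6
   vertex 4.0 2.2 4.4
   vertex 4.9 2.5 0.5
  endloop
 endfacet
 facet normal -0.480 -0.496 -0.724
  outer loop
   vertex 2.1 2.0 2.0
   vertex 0.7 3.5 1.9
   vertex 4.5 0.7 1.3
  endloop
 endfacet
 facet normal -0.296 0.090 -0.951
  outer loop
   vertex 2.4 3.8 1.4
   vertex 4.9 2.5 0.5
   vertex 0.7 3.5 1.9
  endloop
 endfacet
 facet normal -0.248 0.925 -0.288
  outer loop
   vertex 2.4 3.8 1.4
   vertex 0.7 3.5 1.9
   vertex 3.2 4.7 3.6
  endloop
 endfacet
 facet normal 0.280 0.849 -0.449
  outer loop
   vertex 2.4 3.8 1.4
   vertex 3.2 4.7 3.6
   vertex 4.9 2.5 0.5
  endloop
 endfacet
 facet normal -0.557 0.788 0.262
  outer loop
   vertex 1.5 3.4 3.9
   vertex 3.2 4.7 3.6
   vertex 0.7 3.5 1.9
  endloop
 endfacet
 facet normal -0.052 0.289 0.956
  outer loop
   vertex 1.5 3.4 3.9
   vertex 4.0 2.2 4.4
   vertex 3.2 4.7 3.6
  endloop
 endfacet
 facet normal -0.716 -0.651 0.254
  outer loop
   vertex 1.5 3.4 3.9
   vertex 0.7 3.5 1.9
   vertex 2.1 2.0 2.0
  endloop
 endfacet
 facet normal -0.459 -0.778 0.428
  outer loop
   vertex 1.5 3.4 3.9
   vertex 2.1 2.0 2.0
   vertex 4.0 2.2 4.4
  endloop
 endfacet
 facet normal 0.059 -0.895 0.442
  outer loop
   vertex 3.9 1.6 3.2
   vertex 4.5 0.7 1.3
   vertex 4.0 2.2 4.4
  endloop
 endfacet
 facet normal -0.389 -0.874 0.291
  outer loop
   vertex 3.9 1.6 3.2
   vertex 2.1 2.0 2.0
   vertex 4.5 0.7 1.3
  endloop
 endfacet
 facet normal -0.458 -0.779 0.428
  outer loop
   vertex 3.9 1.6 3.2
   vertex 4.0 2.2 4.4
   vertex 2.1 2.0 2.0
  endloop
 endfacet
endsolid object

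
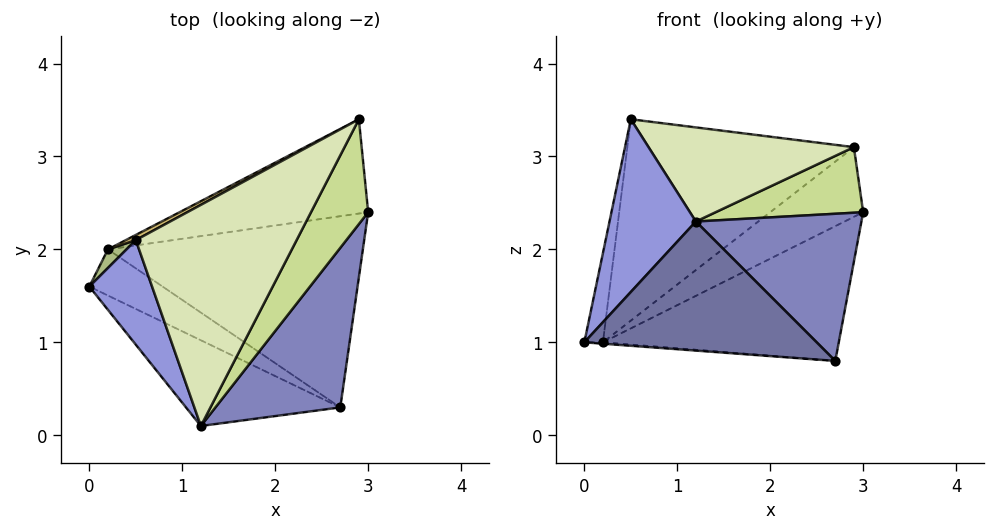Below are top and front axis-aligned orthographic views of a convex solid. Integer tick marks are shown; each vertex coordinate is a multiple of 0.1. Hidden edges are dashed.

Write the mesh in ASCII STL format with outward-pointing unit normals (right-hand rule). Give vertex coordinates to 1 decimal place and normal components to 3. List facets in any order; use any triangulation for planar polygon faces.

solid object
 facet normal -0.404 -0.762 -0.506
  outer loop
   vertex 1.2 0.1 2.3
   vertex 0.0 1.6 1.0
   vertex 2.7 0.3 0.8
  endloop
 endfacet
 facet normal 0.637 -0.523 0.567
  outer loop
   vertex 1.2 0.1 2.3
   vertex 2.7 0.3 0.8
   vertex 3.0 2.4 2.4
  endloop
 endfacet
 facet normal -0.852 -0.447 0.271
  outer loop
   vertex 0.5 2.1 3.4
   vertex 0.0 1.6 1.0
   vertex 1.2 0.1 2.3
  endloop
 endfacet
 facet normal -0.060 0.030 -0.998
  outer loop
   vertex 0.2 2.0 1.0
   vertex 2.7 0.3 0.8
   vertex 0.0 1.6 1.0
  endloop
 endfacet
 facet normal 0.310 0.548 -0.777
  outer loop
   vertex 0.2 2.0 1.0
   vertex 3.0 2.4 2.4
   vertex 2.7 0.3 0.8
  endloop
 endfacet
 facet normal -0.891 0.445 0.093
  outer loop
   vertex 0.2 2.0 1.0
   vertex 0.0 1.6 1.0
   vertex 0.5 2.1 3.4
  endloop
 endfacet
 facet normal 0.533 -0.449 0.717
  outer loop
   vertex 2.9 3.4 3.1
   vertex 1.2 0.1 2.3
   vertex 3.0 2.4 2.4
  endloop
 endfacet
 facet normal 0.311 -0.372 0.875
  outer loop
   vertex 2.9 3.4 3.1
   vertex 0.5 2.1 3.4
   vertex 1.2 0.1 2.3
  endloop
 endfacet
 facet normal 0.302 0.567 -0.766
  outer loop
   vertex 2.9 3.4 3.1
   vertex 3.0 2.4 2.4
   vertex 0.2 2.0 1.0
  endloop
 endfacet
 facet normal -0.474 0.880 0.023
  outer loop
   vertex 2.9 3.4 3.1
   vertex 0.2 2.0 1.0
   vertex 0.5 2.1 3.4
  endloop
 endfacet
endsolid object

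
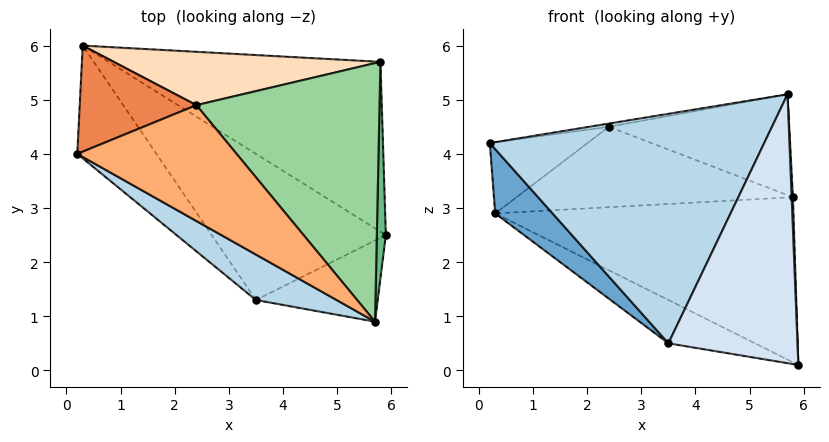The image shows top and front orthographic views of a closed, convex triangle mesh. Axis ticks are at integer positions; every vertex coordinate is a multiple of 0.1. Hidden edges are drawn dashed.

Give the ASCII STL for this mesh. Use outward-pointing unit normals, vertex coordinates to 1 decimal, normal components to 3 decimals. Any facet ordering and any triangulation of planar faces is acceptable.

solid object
 facet normal -0.810 -0.291 -0.510
  outer loop
   vertex 3.5 1.3 0.5
   vertex 0.2 4.0 4.2
   vertex 0.3 6.0 2.9
  endloop
 endfacet
 facet normal -0.289 0.272 -0.918
  outer loop
   vertex 3.5 1.3 0.5
   vertex 0.3 6.0 2.9
   vertex 5.9 2.5 0.1
  endloop
 endfacet
 facet normal -0.505 -0.847 0.168
  outer loop
   vertex 3.5 1.3 0.5
   vertex 5.7 0.9 5.1
   vertex 0.2 4.0 4.2
  endloop
 endfacet
 facet normal 0.395 -0.879 -0.266
  outer loop
   vertex 3.5 1.3 0.5
   vertex 5.9 2.5 0.1
   vertex 5.7 0.9 5.1
  endloop
 endfacet
 facet normal -0.323 0.527 0.786
  outer loop
   vertex 2.4 4.9 4.5
   vertex 0.3 6.0 2.9
   vertex 0.2 4.0 4.2
  endloop
 endfacet
 facet normal -0.146 0.028 0.989
  outer loop
   vertex 2.4 4.9 4.5
   vertex 0.2 4.0 4.2
   vertex 5.7 0.9 5.1
  endloop
 endfacet
 facet normal 0.077 0.695 -0.715
  outer loop
   vertex 5.8 5.7 3.2
   vertex 5.9 2.5 0.1
   vertex 0.3 6.0 2.9
  endloop
 endfacet
 facet normal 0.015 0.833 0.553
  outer loop
   vertex 5.8 5.7 3.2
   vertex 0.3 6.0 2.9
   vertex 2.4 4.9 4.5
  endloop
 endfacet
 facet normal 0.999 -0.006 0.038
  outer loop
   vertex 5.8 5.7 3.2
   vertex 5.7 0.9 5.1
   vertex 5.9 2.5 0.1
  endloop
 endfacet
 facet normal 0.261 0.351 0.899
  outer loop
   vertex 5.8 5.7 3.2
   vertex 2.4 4.9 4.5
   vertex 5.7 0.9 5.1
  endloop
 endfacet
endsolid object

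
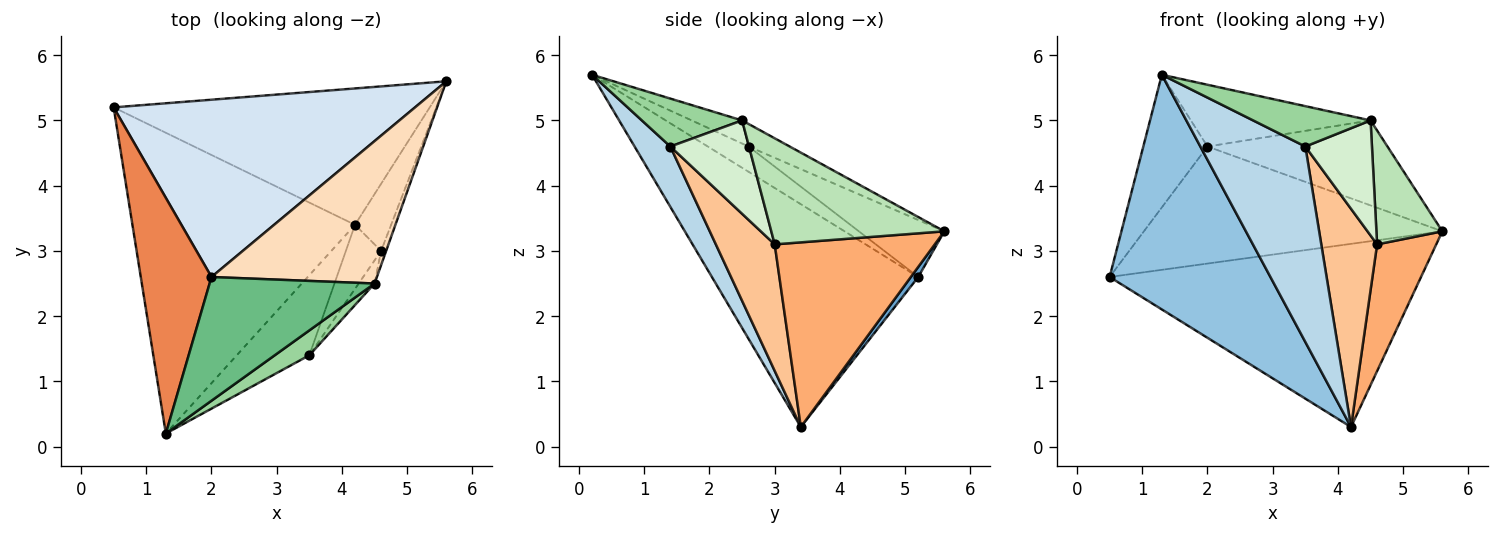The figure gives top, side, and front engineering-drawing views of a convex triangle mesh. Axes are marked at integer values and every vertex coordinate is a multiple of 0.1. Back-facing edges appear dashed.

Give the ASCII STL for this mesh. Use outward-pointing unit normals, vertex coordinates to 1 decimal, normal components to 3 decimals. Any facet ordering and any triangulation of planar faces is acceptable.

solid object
 facet normal 0.019 0.802 -0.597
  outer loop
   vertex 4.2 3.4 0.3
   vertex 0.5 5.2 2.6
   vertex 5.6 5.6 3.3
  endloop
 endfacet
 facet normal -0.620 -0.483 -0.619
  outer loop
   vertex 4.2 3.4 0.3
   vertex 1.3 0.2 5.7
   vertex 0.5 5.2 2.6
  endloop
 endfacet
 facet normal 0.301 -0.883 -0.362
  outer loop
   vertex 3.5 1.4 4.6
   vertex 1.3 0.2 5.7
   vertex 4.2 3.4 0.3
  endloop
 endfacet
 facet normal -0.156 0.544 0.824
  outer loop
   vertex 2.0 2.6 4.6
   vertex 5.6 5.6 3.3
   vertex 0.5 5.2 2.6
  endloop
 endfacet
 facet normal -0.298 0.468 0.832
  outer loop
   vertex 2.0 2.6 4.6
   vertex 0.5 5.2 2.6
   vertex 1.3 0.2 5.7
  endloop
 endfacet
 facet normal 0.923 -0.341 -0.181
  outer loop
   vertex 4.6 3.0 3.1
   vertex 4.2 3.4 0.3
   vertex 5.6 5.6 3.3
  endloop
 endfacet
 facet normal 0.711 -0.675 -0.198
  outer loop
   vertex 4.6 3.0 3.1
   vertex 3.5 1.4 4.6
   vertex 4.2 3.4 0.3
  endloop
 endfacet
 facet normal -0.116 0.509 0.853
  outer loop
   vertex 4.5 2.5 5.0
   vertex 5.6 5.6 3.3
   vertex 2.0 2.6 4.6
  endloop
 endfacet
 facet normal -0.124 0.443 0.888
  outer loop
   vertex 4.5 2.5 5.0
   vertex 2.0 2.6 4.6
   vertex 1.3 0.2 5.7
  endloop
 endfacet
 facet normal 0.588 -0.689 0.424
  outer loop
   vertex 4.5 2.5 5.0
   vertex 1.3 0.2 5.7
   vertex 3.5 1.4 4.6
  endloop
 endfacet
 facet normal 0.934 -0.356 -0.044
  outer loop
   vertex 4.5 2.5 5.0
   vertex 4.6 3.0 3.1
   vertex 5.6 5.6 3.3
  endloop
 endfacet
 facet normal 0.757 -0.641 -0.129
  outer loop
   vertex 4.5 2.5 5.0
   vertex 3.5 1.4 4.6
   vertex 4.6 3.0 3.1
  endloop
 endfacet
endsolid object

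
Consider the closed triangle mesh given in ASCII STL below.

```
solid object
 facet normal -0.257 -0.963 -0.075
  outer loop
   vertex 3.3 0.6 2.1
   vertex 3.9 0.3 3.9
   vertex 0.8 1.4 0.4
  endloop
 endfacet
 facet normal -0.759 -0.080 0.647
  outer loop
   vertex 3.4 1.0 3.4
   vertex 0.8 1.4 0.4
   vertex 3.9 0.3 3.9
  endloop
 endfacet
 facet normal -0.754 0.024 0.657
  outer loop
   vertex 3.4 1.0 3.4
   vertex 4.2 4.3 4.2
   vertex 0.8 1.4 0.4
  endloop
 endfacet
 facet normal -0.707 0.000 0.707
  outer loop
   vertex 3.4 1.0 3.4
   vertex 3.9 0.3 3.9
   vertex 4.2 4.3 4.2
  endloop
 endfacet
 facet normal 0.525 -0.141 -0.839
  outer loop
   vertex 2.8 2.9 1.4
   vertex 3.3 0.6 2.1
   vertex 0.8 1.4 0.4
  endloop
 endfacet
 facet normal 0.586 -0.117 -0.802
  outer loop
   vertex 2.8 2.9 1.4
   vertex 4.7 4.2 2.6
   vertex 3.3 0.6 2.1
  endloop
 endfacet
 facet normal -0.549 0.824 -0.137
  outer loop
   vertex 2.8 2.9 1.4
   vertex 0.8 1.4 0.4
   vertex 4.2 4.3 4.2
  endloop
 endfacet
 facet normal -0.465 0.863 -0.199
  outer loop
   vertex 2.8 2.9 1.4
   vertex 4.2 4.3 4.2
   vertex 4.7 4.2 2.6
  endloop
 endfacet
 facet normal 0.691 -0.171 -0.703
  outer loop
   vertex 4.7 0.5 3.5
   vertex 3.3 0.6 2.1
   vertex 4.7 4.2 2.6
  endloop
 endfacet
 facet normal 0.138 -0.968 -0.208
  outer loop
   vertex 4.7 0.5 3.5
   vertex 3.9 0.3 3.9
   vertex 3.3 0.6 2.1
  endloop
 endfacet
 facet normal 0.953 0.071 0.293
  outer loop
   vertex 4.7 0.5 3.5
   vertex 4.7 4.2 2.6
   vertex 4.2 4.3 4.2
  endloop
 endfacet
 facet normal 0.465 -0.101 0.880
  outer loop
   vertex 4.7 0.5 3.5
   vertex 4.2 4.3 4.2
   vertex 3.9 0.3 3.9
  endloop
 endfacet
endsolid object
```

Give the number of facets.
12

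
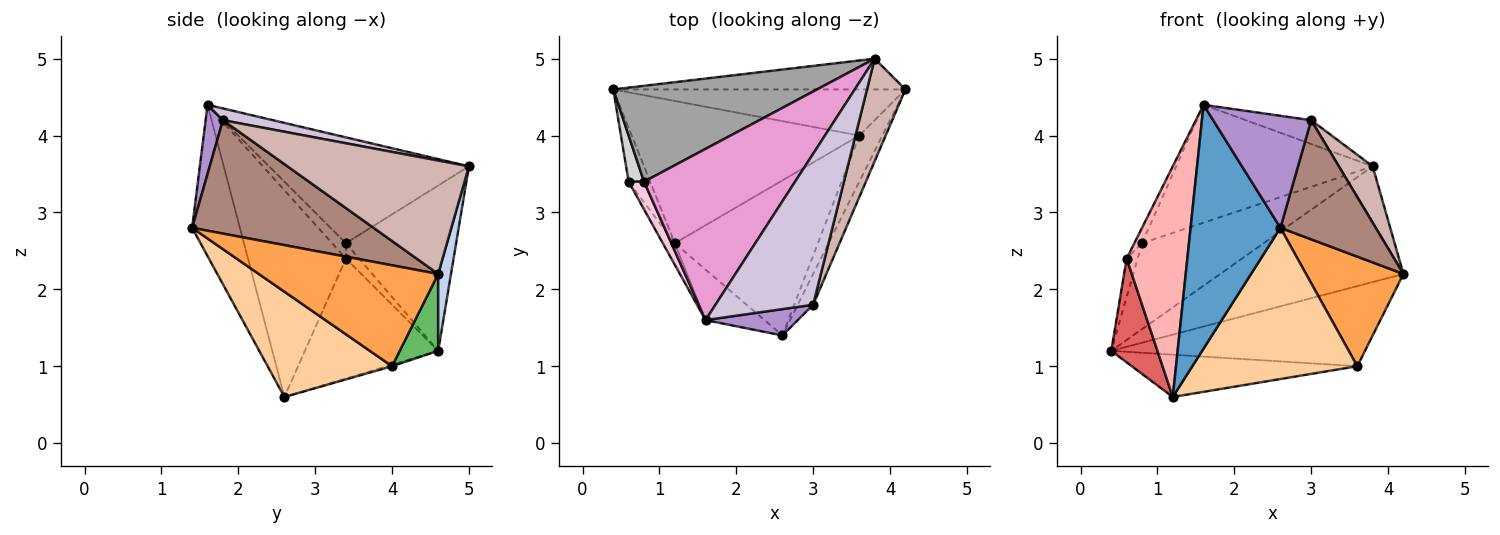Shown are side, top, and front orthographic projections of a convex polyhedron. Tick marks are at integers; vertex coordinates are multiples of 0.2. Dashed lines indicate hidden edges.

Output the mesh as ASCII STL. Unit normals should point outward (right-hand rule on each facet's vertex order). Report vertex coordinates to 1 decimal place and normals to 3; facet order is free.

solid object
 facet normal -0.462 -0.869 -0.180
  outer loop
   vertex 1.2 2.6 0.6
   vertex 2.6 1.4 2.8
   vertex 1.6 1.6 4.4
  endloop
 endfacet
 facet normal 0.067 0.964 -0.256
  outer loop
   vertex 3.8 5.0 3.6
   vertex 4.2 4.6 2.2
   vertex 0.4 4.6 1.2
  endloop
 endfacet
 facet normal 0.862 -0.468 -0.197
  outer loop
   vertex 3.6 4.0 1.0
   vertex 4.2 4.6 2.2
   vertex 2.6 1.4 2.8
  endloop
 endfacet
 facet normal 0.466 -0.618 -0.633
  outer loop
   vertex 3.6 4.0 1.0
   vertex 2.6 1.4 2.8
   vertex 1.2 2.6 0.6
  endloop
 endfacet
 facet normal 0.130 0.859 -0.495
  outer loop
   vertex 3.6 4.0 1.0
   vertex 0.4 4.6 1.2
   vertex 4.2 4.6 2.2
  endloop
 endfacet
 facet normal -0.006 0.285 -0.959
  outer loop
   vertex 3.6 4.0 1.0
   vertex 1.2 2.6 0.6
   vertex 0.4 4.6 1.2
  endloop
 endfacet
 facet normal -0.932 -0.323 -0.167
  outer loop
   vertex 0.6 3.4 2.4
   vertex 0.4 4.6 1.2
   vertex 1.2 2.6 0.6
  endloop
 endfacet
 facet normal -0.849 -0.526 -0.049
  outer loop
   vertex 0.6 3.4 2.4
   vertex 1.2 2.6 0.6
   vertex 1.6 1.6 4.4
  endloop
 endfacet
 facet normal 0.169 -0.959 0.226
  outer loop
   vertex 3.0 1.8 4.2
   vertex 1.6 1.6 4.4
   vertex 2.6 1.4 2.8
  endloop
 endfacet
 facet normal 0.118 0.154 0.981
  outer loop
   vertex 3.0 1.8 4.2
   vertex 3.8 5.0 3.6
   vertex 1.6 1.6 4.4
  endloop
 endfacet
 facet normal 0.879 -0.462 -0.119
  outer loop
   vertex 3.0 1.8 4.2
   vertex 2.6 1.4 2.8
   vertex 4.2 4.6 2.2
  endloop
 endfacet
 facet normal 0.933 -0.174 0.316
  outer loop
   vertex 3.0 1.8 4.2
   vertex 4.2 4.6 2.2
   vertex 3.8 5.0 3.6
  endloop
 endfacet
 facet normal -0.500 0.491 0.713
  outer loop
   vertex 0.8 3.4 2.6
   vertex 1.6 1.6 4.4
   vertex 3.8 5.0 3.6
  endloop
 endfacet
 facet normal -0.658 0.366 0.658
  outer loop
   vertex 0.8 3.4 2.6
   vertex 0.6 3.4 2.4
   vertex 1.6 1.6 4.4
  endloop
 endfacet
 facet normal -0.517 0.571 0.637
  outer loop
   vertex 0.8 3.4 2.6
   vertex 3.8 5.0 3.6
   vertex 0.4 4.6 1.2
  endloop
 endfacet
 facet normal -0.609 0.508 0.609
  outer loop
   vertex 0.8 3.4 2.6
   vertex 0.4 4.6 1.2
   vertex 0.6 3.4 2.4
  endloop
 endfacet
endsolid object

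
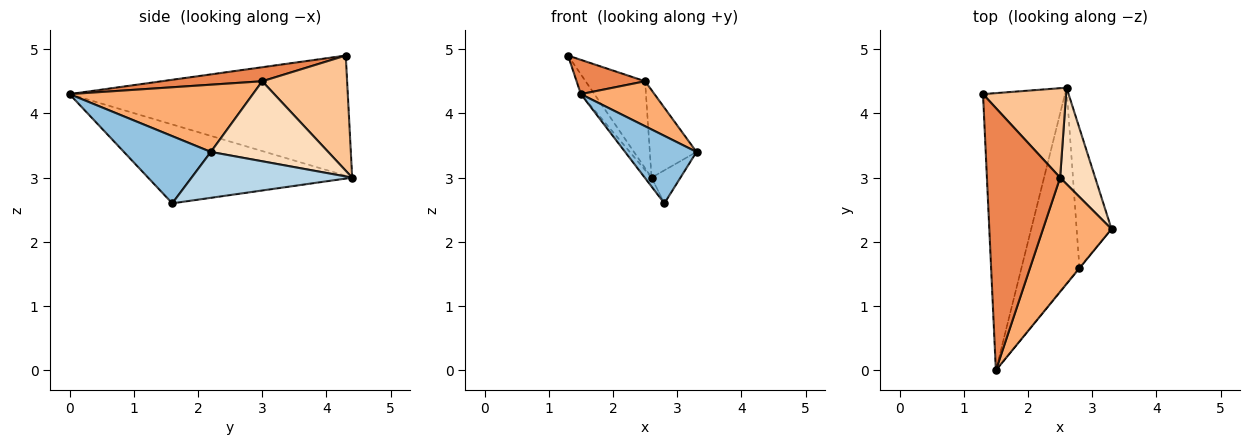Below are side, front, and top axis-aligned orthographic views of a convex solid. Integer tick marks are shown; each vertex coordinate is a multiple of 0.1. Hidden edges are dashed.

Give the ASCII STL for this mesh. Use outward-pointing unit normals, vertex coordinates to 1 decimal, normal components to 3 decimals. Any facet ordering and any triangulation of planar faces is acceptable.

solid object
 facet normal -0.826 0.040 -0.563
  outer loop
   vertex 2.6 4.4 3.0
   vertex 1.5 0.0 4.3
   vertex 1.3 4.3 4.9
  endloop
 endfacet
 facet normal 0.773 -0.635 -0.007
  outer loop
   vertex 2.8 1.6 2.6
   vertex 3.3 2.2 3.4
   vertex 1.5 0.0 4.3
  endloop
 endfacet
 facet normal 0.788 0.142 -0.599
  outer loop
   vertex 2.8 1.6 2.6
   vertex 2.6 4.4 3.0
   vertex 3.3 2.2 3.4
  endloop
 endfacet
 facet normal -0.806 0.027 -0.591
  outer loop
   vertex 2.8 1.6 2.6
   vertex 1.5 0.0 4.3
   vertex 2.6 4.4 3.0
  endloop
 endfacet
 facet normal 0.187 -0.127 0.974
  outer loop
   vertex 2.5 3.0 4.5
   vertex 1.3 4.3 4.9
   vertex 1.5 0.0 4.3
  endloop
 endfacet
 facet normal 0.674 -0.271 0.687
  outer loop
   vertex 2.5 3.0 4.5
   vertex 1.5 0.0 4.3
   vertex 3.3 2.2 3.4
  endloop
 endfacet
 facet normal 0.705 0.494 0.508
  outer loop
   vertex 2.5 3.0 4.5
   vertex 2.6 4.4 3.0
   vertex 1.3 4.3 4.9
  endloop
 endfacet
 facet normal 0.861 0.342 0.377
  outer loop
   vertex 2.5 3.0 4.5
   vertex 3.3 2.2 3.4
   vertex 2.6 4.4 3.0
  endloop
 endfacet
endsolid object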